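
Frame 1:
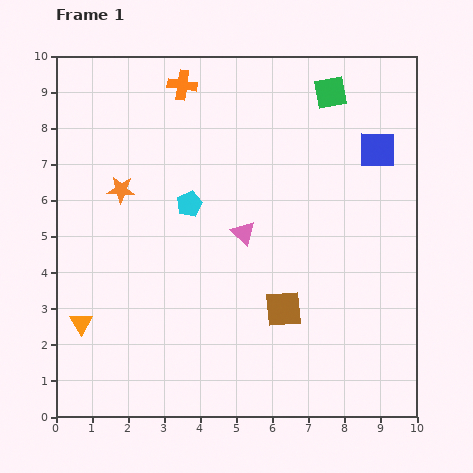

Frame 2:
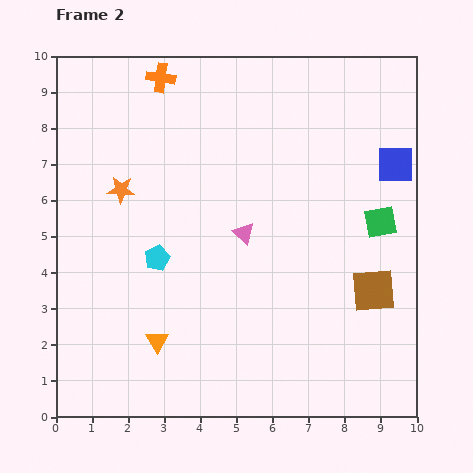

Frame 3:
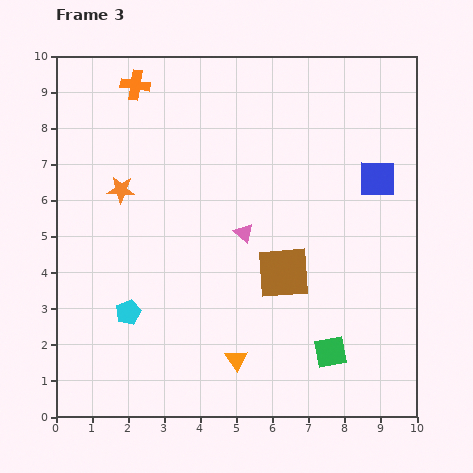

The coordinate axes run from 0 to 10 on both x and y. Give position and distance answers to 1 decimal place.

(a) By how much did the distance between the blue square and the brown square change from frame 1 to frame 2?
-1.5

Distance in frame 1: 5.1. Distance in frame 2: 3.6.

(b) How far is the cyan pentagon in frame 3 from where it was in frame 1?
3.4

The cyan pentagon moved from (3.7, 5.9) to (2.0, 2.9), a distance of √(1.7² + 3.0²) ≈ 3.4.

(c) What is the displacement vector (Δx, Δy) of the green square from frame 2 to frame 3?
(-1.4, -3.6)

The green square was at (9.0, 5.4) in frame 2 and (7.6, 1.8) in frame 3.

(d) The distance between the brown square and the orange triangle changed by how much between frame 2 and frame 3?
-3.5

Distance in frame 2: 6.2. Distance in frame 3: 2.7.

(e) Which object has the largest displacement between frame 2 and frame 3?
the green square

(moved 3.9; next 2.5)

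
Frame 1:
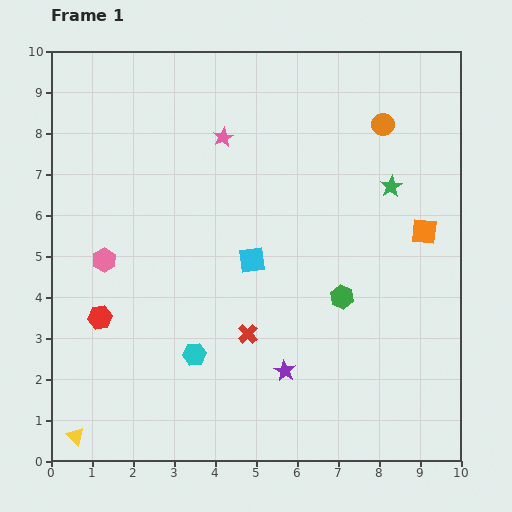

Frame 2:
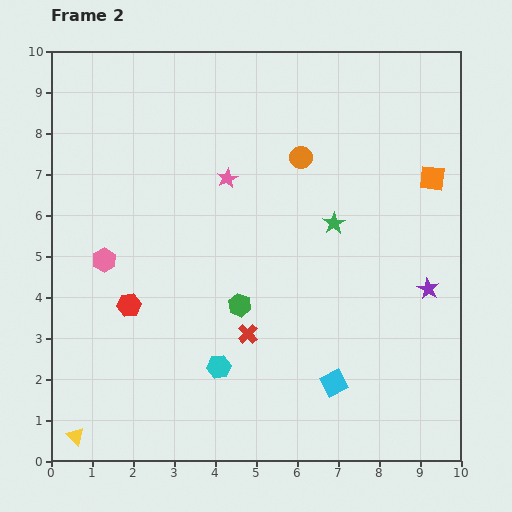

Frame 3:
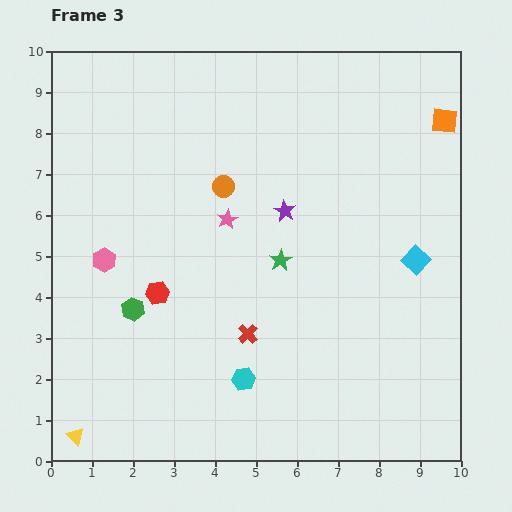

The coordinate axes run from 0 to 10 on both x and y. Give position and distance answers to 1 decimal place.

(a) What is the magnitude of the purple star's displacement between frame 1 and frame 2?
4.0

The purple star moved from (5.7, 2.2) to (9.2, 4.2), a distance of √(3.5² + 2.0²) ≈ 4.0.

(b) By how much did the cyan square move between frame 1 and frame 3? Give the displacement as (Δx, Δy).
(4.0, 0.0)

The cyan square was at (4.9, 4.9) in frame 1 and (8.9, 4.9) in frame 3.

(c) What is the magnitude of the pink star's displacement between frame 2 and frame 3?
1.0

The pink star moved from (4.3, 6.9) to (4.3, 5.9), a distance of √(0.0² + 1.0²) ≈ 1.0.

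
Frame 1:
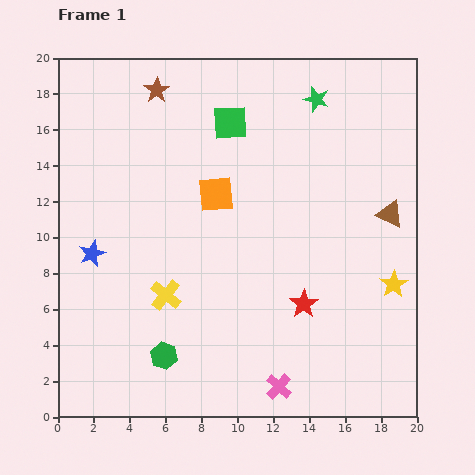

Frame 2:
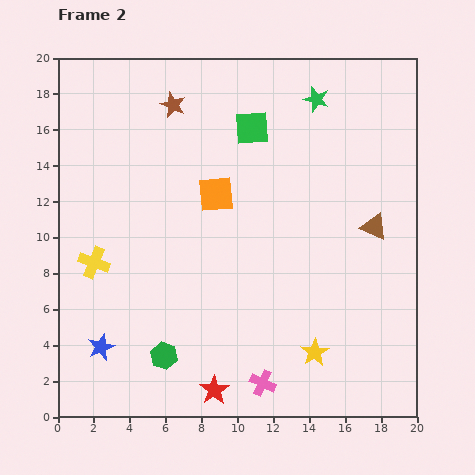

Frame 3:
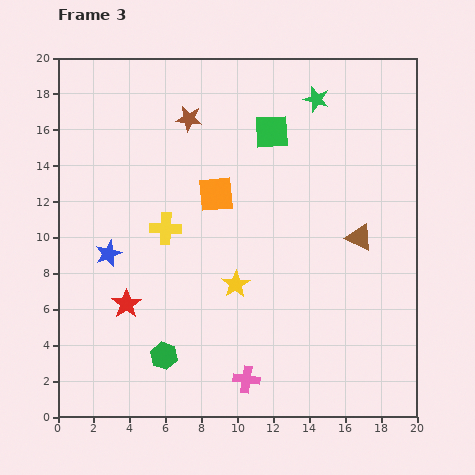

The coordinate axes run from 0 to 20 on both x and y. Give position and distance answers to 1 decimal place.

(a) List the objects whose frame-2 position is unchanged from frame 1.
the orange square, the green star, the green hexagon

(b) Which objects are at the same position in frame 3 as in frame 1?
the orange square, the green star, the green hexagon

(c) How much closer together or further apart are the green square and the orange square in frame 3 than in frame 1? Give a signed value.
+0.6

Distance in frame 1: 4.1. Distance in frame 3: 4.7.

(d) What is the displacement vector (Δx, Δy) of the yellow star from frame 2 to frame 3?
(-4.4, 3.8)

The yellow star was at (14.3, 3.6) in frame 2 and (9.9, 7.4) in frame 3.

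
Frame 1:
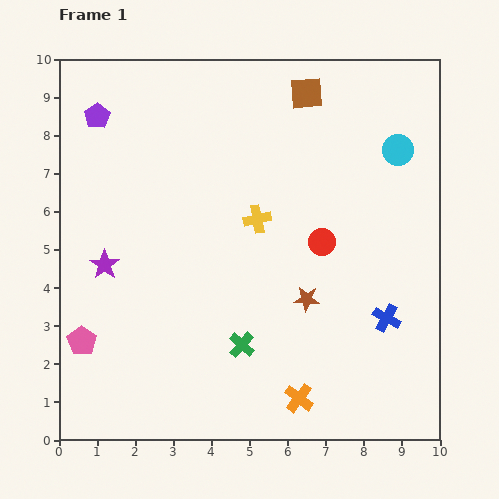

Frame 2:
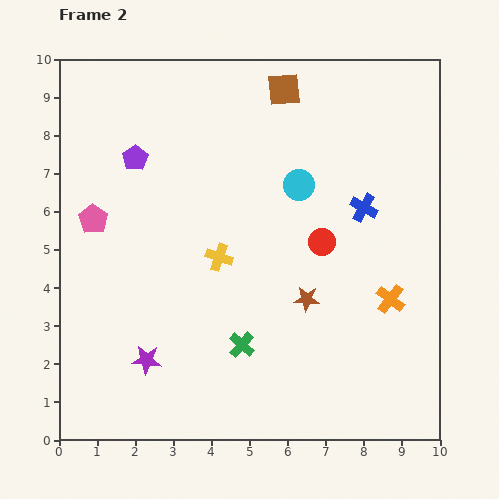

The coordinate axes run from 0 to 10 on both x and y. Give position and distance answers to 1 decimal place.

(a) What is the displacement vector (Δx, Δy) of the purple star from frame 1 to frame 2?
(1.1, -2.5)

The purple star was at (1.2, 4.6) in frame 1 and (2.3, 2.1) in frame 2.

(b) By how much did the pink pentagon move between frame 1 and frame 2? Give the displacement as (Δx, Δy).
(0.3, 3.2)

The pink pentagon was at (0.6, 2.6) in frame 1 and (0.9, 5.8) in frame 2.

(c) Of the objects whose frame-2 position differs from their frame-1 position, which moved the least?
the brown square

(moved 0.6)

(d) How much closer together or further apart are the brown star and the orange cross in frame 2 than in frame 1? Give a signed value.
-0.4

Distance in frame 1: 2.6. Distance in frame 2: 2.2.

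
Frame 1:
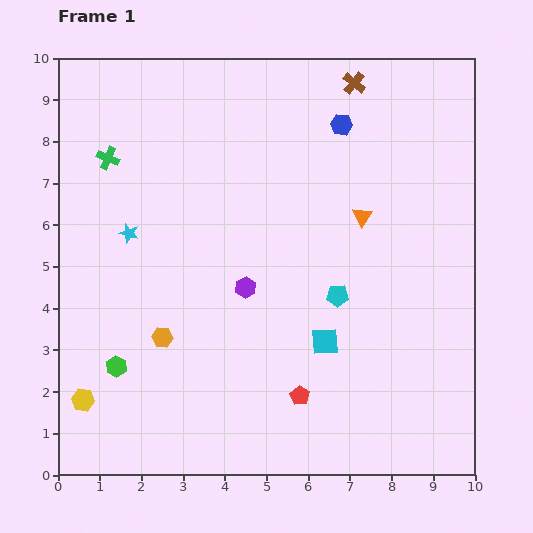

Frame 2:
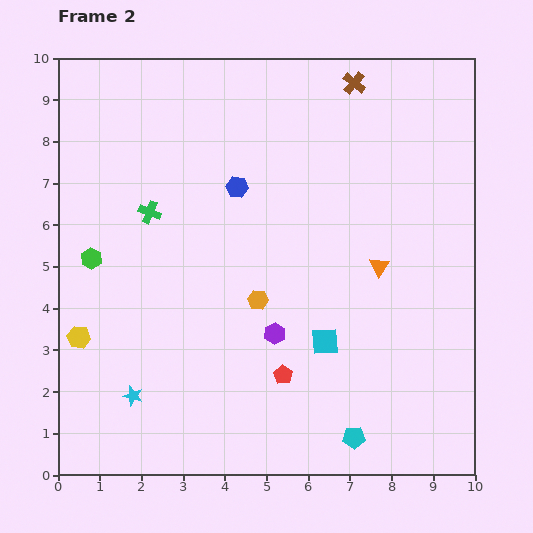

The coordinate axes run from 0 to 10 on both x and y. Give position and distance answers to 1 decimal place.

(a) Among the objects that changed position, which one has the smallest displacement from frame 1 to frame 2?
the red pentagon

(moved 0.6)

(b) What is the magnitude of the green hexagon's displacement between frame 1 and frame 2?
2.7

The green hexagon moved from (1.4, 2.6) to (0.8, 5.2), a distance of √(0.6² + 2.6²) ≈ 2.7.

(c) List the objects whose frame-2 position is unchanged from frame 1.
the cyan square, the brown cross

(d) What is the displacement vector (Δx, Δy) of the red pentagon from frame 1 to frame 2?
(-0.4, 0.5)

The red pentagon was at (5.8, 1.9) in frame 1 and (5.4, 2.4) in frame 2.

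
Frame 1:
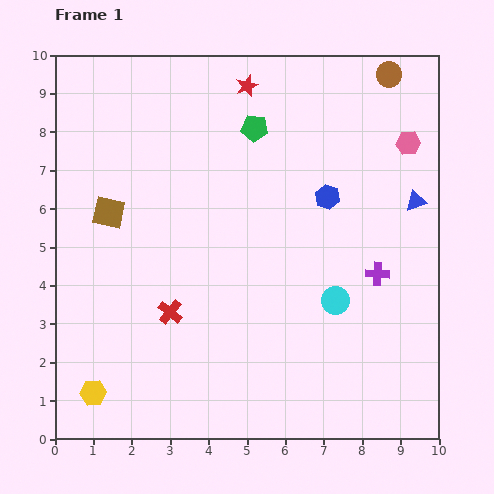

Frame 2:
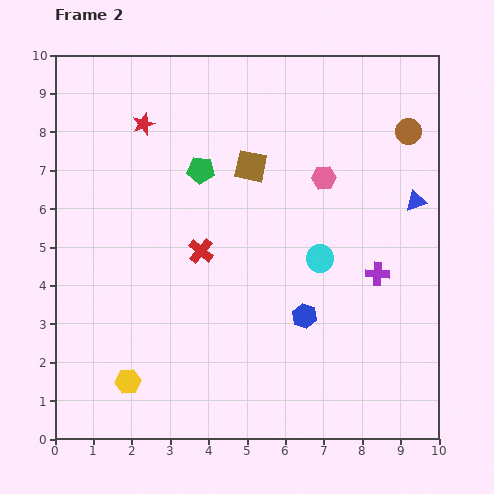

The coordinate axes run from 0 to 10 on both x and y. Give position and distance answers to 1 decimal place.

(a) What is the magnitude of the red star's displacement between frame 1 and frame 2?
2.9

The red star moved from (5.0, 9.2) to (2.3, 8.2), a distance of √(2.7² + 1.0²) ≈ 2.9.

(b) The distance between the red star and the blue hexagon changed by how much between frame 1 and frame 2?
+2.9

Distance in frame 1: 3.6. Distance in frame 2: 6.5.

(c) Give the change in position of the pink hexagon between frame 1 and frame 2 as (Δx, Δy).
(-2.2, -0.9)

The pink hexagon was at (9.2, 7.7) in frame 1 and (7.0, 6.8) in frame 2.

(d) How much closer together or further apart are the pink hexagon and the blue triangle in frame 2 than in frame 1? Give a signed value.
+1.0

Distance in frame 1: 1.5. Distance in frame 2: 2.5.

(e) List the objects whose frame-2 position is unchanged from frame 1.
the blue triangle, the purple cross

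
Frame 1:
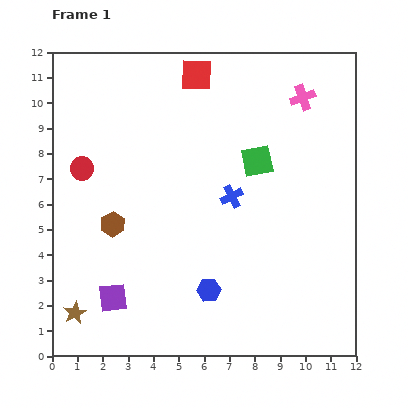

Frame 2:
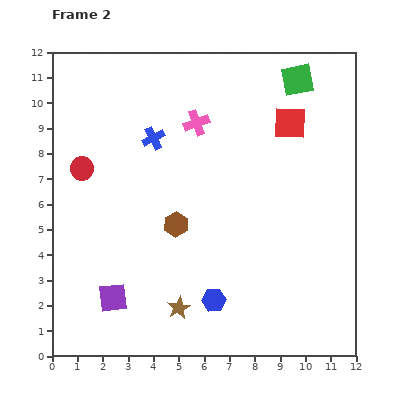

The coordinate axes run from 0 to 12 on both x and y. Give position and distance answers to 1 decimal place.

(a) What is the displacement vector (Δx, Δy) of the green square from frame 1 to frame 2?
(1.6, 3.2)

The green square was at (8.1, 7.7) in frame 1 and (9.7, 10.9) in frame 2.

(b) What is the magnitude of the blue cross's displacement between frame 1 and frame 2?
3.9

The blue cross moved from (7.1, 6.3) to (4.0, 8.6), a distance of √(3.1² + 2.3²) ≈ 3.9.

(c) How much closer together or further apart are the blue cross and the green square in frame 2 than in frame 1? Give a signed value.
+4.4

Distance in frame 1: 1.7. Distance in frame 2: 6.1.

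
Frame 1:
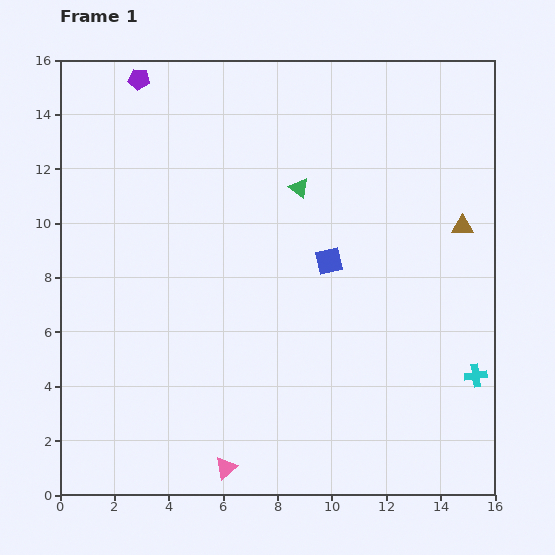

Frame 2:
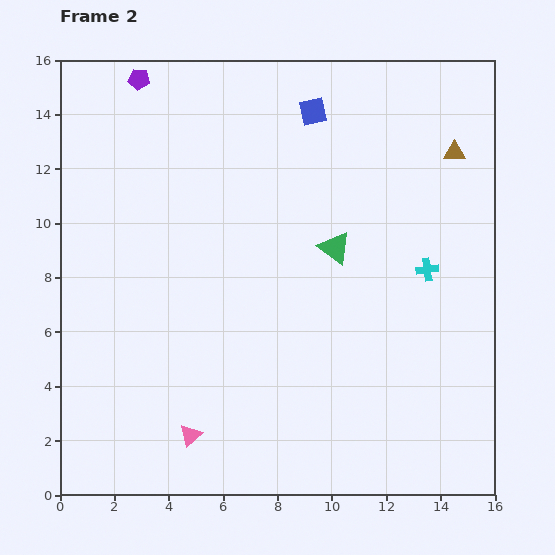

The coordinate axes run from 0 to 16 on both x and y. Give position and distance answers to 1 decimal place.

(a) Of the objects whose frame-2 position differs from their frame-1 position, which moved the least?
the pink triangle

(moved 1.8)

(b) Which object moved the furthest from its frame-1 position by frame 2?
the blue square

(moved 5.5; next 4.3)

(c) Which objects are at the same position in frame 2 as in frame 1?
the purple pentagon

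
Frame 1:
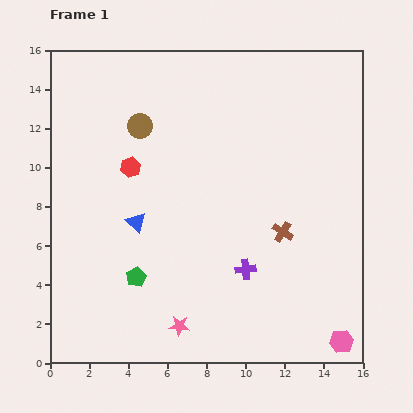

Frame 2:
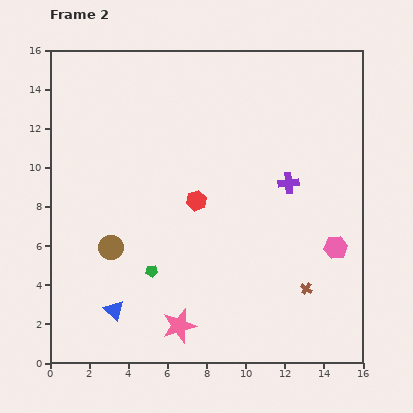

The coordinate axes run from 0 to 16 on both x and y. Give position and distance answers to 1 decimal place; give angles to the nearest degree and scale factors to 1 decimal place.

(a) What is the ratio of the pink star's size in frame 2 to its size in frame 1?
1.7×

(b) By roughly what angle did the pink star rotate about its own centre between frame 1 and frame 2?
22° counter-clockwise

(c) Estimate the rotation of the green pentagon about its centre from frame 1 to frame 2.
23° clockwise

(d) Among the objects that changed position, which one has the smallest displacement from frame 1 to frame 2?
the green pentagon

(moved 0.9)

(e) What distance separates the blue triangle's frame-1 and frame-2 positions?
4.6

The blue triangle moved from (4.4, 7.2) to (3.3, 2.7), a distance of √(1.1² + 4.5²) ≈ 4.6.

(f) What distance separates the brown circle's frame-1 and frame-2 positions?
6.4

The brown circle moved from (4.6, 12.1) to (3.1, 5.9), a distance of √(1.5² + 6.2²) ≈ 6.4.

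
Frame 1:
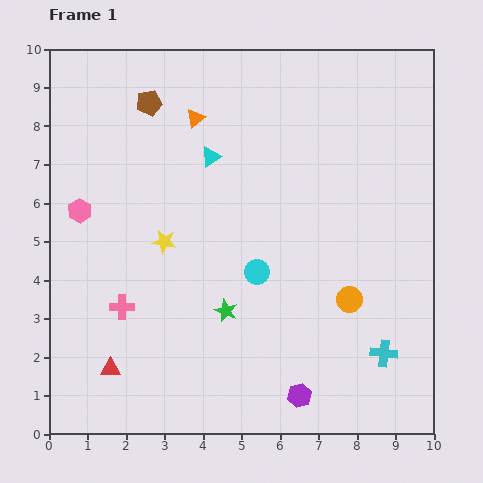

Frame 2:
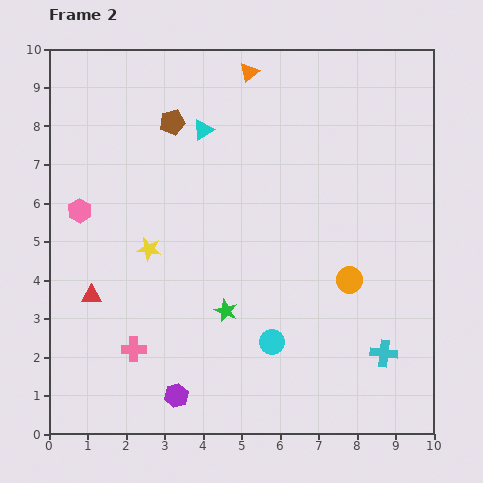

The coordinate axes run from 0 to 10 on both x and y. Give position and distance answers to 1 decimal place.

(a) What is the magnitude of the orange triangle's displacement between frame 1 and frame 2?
1.8

The orange triangle moved from (3.8, 8.2) to (5.2, 9.4), a distance of √(1.4² + 1.2²) ≈ 1.8.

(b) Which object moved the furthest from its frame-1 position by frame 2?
the purple hexagon

(moved 3.2; next 2.0)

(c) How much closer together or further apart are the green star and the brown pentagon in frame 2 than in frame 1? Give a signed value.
-0.7

Distance in frame 1: 5.8. Distance in frame 2: 5.1.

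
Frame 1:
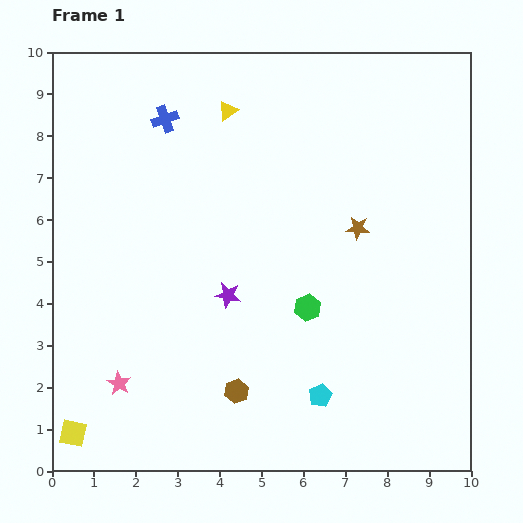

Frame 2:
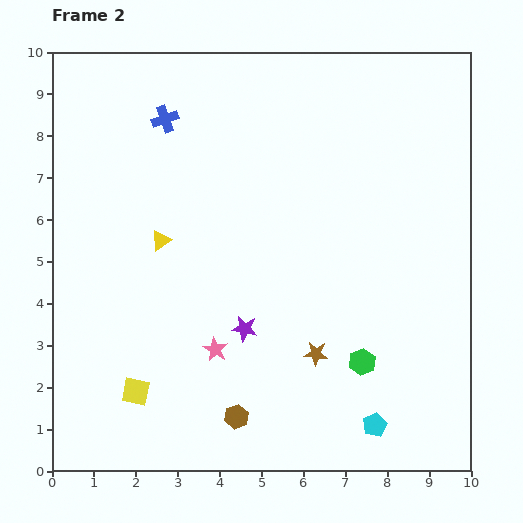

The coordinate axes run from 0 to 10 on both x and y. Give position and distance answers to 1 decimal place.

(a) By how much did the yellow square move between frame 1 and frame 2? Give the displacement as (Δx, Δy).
(1.5, 1.0)

The yellow square was at (0.5, 0.9) in frame 1 and (2.0, 1.9) in frame 2.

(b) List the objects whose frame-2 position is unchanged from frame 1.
the blue cross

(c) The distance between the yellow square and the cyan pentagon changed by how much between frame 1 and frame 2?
-0.2

Distance in frame 1: 6.0. Distance in frame 2: 5.8.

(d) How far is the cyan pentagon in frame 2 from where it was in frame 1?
1.5

The cyan pentagon moved from (6.4, 1.8) to (7.7, 1.1), a distance of √(1.3² + 0.7²) ≈ 1.5.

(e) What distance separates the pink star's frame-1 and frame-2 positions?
2.4

The pink star moved from (1.6, 2.1) to (3.9, 2.9), a distance of √(2.3² + 0.8²) ≈ 2.4.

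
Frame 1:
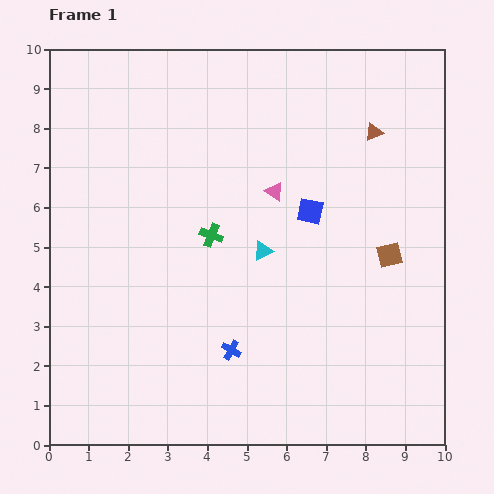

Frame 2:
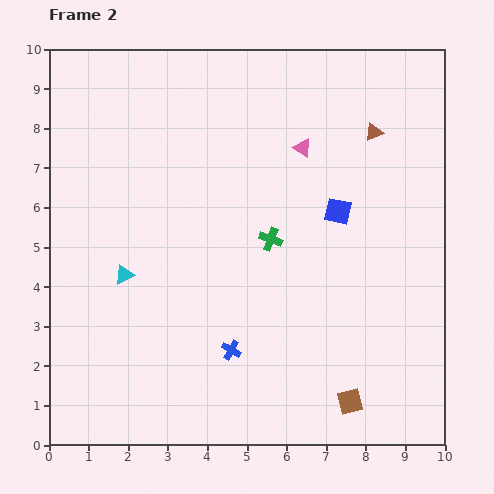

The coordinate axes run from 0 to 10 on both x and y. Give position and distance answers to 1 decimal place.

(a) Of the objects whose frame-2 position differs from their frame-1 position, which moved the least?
the blue square

(moved 0.7)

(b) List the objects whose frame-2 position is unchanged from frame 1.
the blue cross, the brown triangle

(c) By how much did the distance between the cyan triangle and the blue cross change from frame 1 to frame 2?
+0.7

Distance in frame 1: 2.6. Distance in frame 2: 3.3.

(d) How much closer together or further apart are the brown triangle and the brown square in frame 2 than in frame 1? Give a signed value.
+3.7

Distance in frame 1: 3.1. Distance in frame 2: 6.8.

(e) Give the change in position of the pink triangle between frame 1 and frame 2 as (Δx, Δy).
(0.7, 1.1)

The pink triangle was at (5.7, 6.4) in frame 1 and (6.4, 7.5) in frame 2.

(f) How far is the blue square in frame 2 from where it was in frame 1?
0.7

The blue square moved from (6.6, 5.9) to (7.3, 5.9), a distance of √(0.7² + 0.0²) ≈ 0.7.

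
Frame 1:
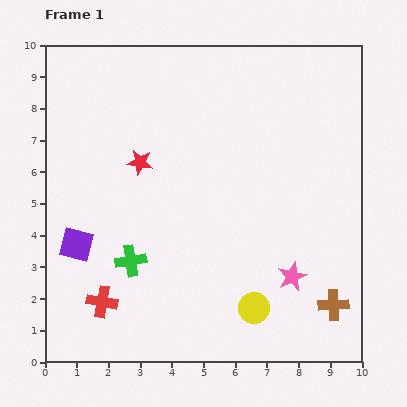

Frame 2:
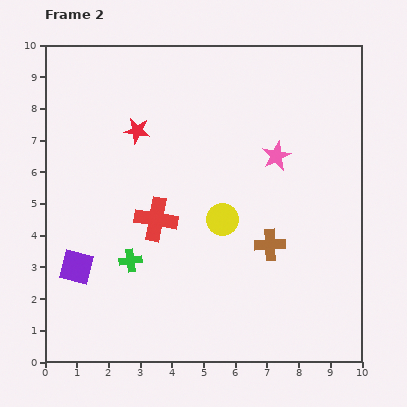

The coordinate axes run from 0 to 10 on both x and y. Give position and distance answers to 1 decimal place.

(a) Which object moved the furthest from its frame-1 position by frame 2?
the pink star

(moved 3.8; next 3.1)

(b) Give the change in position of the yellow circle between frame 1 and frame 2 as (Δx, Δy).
(-1.0, 2.8)

The yellow circle was at (6.6, 1.7) in frame 1 and (5.6, 4.5) in frame 2.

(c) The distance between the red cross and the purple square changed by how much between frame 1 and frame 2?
+0.9

Distance in frame 1: 2.0. Distance in frame 2: 2.9.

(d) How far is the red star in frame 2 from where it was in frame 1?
1.0

The red star moved from (3.0, 6.3) to (2.9, 7.3), a distance of √(0.1² + 1.0²) ≈ 1.0.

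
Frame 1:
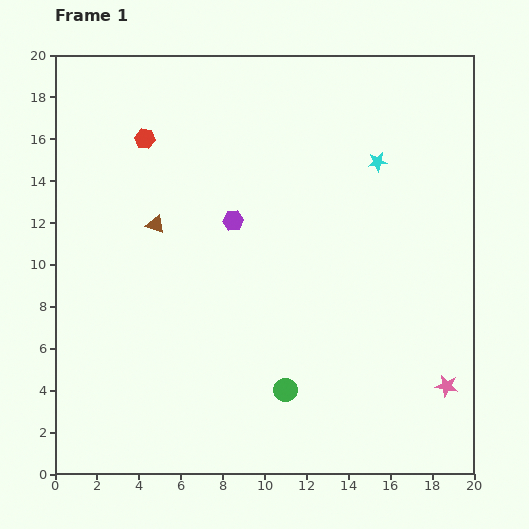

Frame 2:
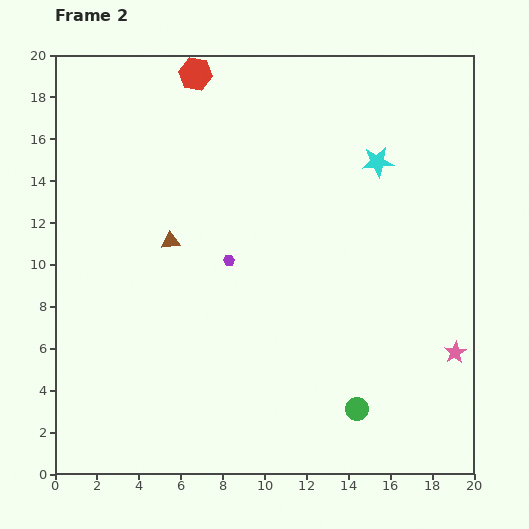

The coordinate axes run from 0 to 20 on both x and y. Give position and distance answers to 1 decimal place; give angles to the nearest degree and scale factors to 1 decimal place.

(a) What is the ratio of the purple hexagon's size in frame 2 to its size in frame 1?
0.6×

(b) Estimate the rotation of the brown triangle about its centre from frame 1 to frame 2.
26° counter-clockwise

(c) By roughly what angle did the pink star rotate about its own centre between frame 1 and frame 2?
29° clockwise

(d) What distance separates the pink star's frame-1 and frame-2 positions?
1.6

The pink star moved from (18.7, 4.2) to (19.1, 5.8), a distance of √(0.4² + 1.6²) ≈ 1.6.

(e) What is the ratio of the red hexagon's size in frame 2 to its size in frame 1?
1.6×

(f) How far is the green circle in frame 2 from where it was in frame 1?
3.5

The green circle moved from (11.0, 4.0) to (14.4, 3.1), a distance of √(3.4² + 0.9²) ≈ 3.5.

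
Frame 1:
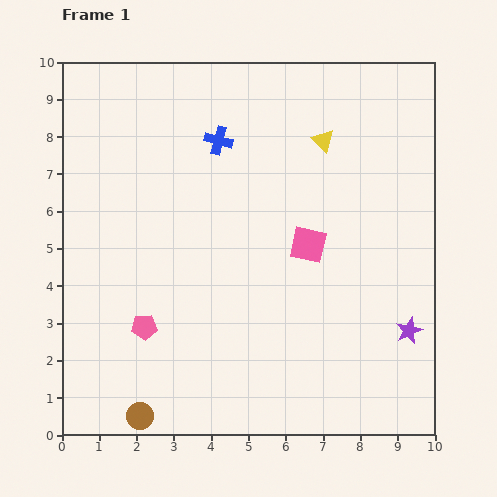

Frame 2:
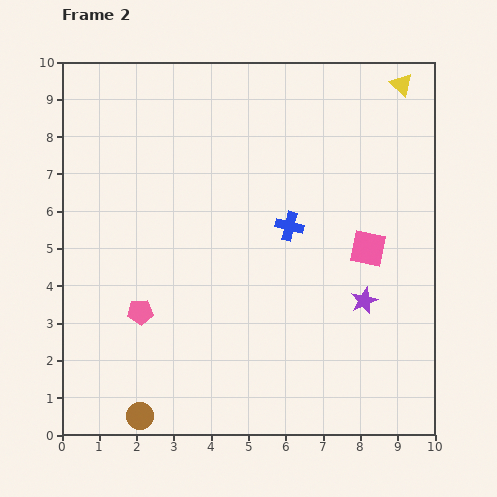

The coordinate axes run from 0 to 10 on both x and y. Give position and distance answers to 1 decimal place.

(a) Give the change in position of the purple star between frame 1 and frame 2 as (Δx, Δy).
(-1.2, 0.8)

The purple star was at (9.3, 2.8) in frame 1 and (8.1, 3.6) in frame 2.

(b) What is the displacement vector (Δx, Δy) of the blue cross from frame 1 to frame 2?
(1.9, -2.3)

The blue cross was at (4.2, 7.9) in frame 1 and (6.1, 5.6) in frame 2.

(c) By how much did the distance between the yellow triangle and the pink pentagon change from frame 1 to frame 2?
+2.4

Distance in frame 1: 6.9. Distance in frame 2: 9.3.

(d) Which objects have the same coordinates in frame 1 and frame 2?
the brown circle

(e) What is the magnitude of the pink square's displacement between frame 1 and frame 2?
1.6

The pink square moved from (6.6, 5.1) to (8.2, 5.0), a distance of √(1.6² + 0.1²) ≈ 1.6.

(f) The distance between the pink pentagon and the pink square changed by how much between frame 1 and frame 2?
+1.4

Distance in frame 1: 4.9. Distance in frame 2: 6.3.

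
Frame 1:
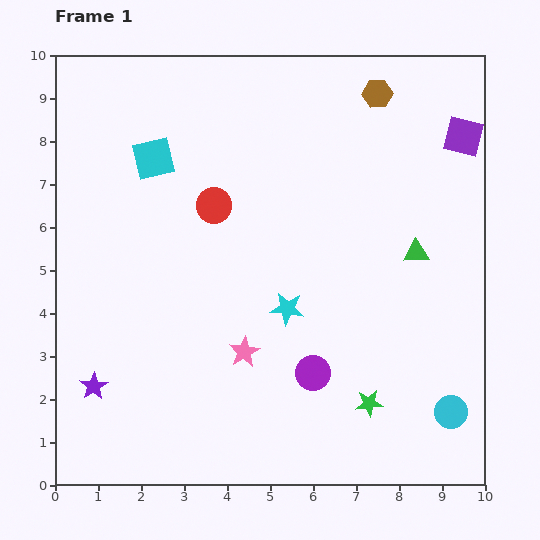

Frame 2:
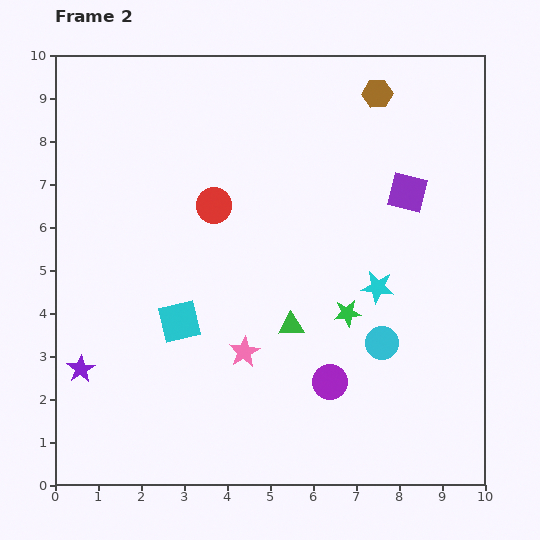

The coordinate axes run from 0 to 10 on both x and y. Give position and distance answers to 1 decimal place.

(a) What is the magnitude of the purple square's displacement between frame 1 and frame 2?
1.8

The purple square moved from (9.5, 8.1) to (8.2, 6.8), a distance of √(1.3² + 1.3²) ≈ 1.8.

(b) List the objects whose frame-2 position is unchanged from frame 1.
the brown hexagon, the pink star, the red circle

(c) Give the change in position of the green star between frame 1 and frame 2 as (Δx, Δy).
(-0.5, 2.1)

The green star was at (7.3, 1.9) in frame 1 and (6.8, 4.0) in frame 2.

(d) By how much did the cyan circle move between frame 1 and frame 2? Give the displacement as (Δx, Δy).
(-1.6, 1.6)

The cyan circle was at (9.2, 1.7) in frame 1 and (7.6, 3.3) in frame 2.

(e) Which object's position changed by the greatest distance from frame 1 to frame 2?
the cyan square

(moved 3.8; next 3.4)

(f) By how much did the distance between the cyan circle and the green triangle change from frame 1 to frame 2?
-1.7

Distance in frame 1: 3.8. Distance in frame 2: 2.1.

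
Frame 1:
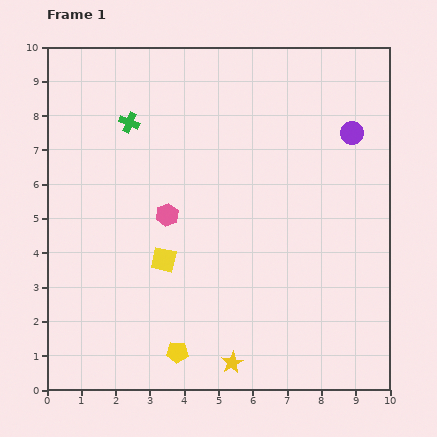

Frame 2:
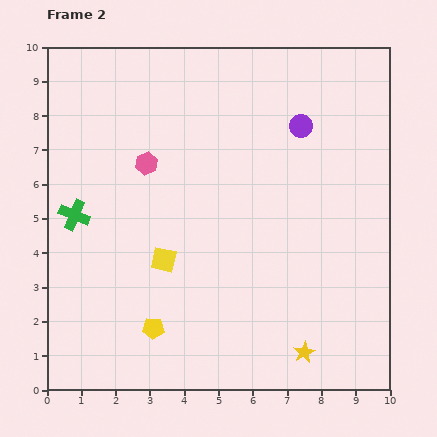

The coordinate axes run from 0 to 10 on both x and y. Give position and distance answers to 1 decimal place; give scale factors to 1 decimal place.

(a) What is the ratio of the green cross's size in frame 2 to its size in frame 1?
1.5×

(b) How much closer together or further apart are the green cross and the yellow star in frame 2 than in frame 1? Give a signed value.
+0.2

Distance in frame 1: 7.6. Distance in frame 2: 7.8.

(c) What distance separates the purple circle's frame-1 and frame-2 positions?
1.5

The purple circle moved from (8.9, 7.5) to (7.4, 7.7), a distance of √(1.5² + 0.2²) ≈ 1.5.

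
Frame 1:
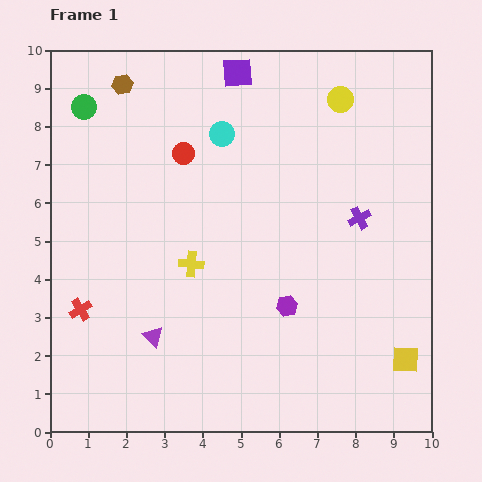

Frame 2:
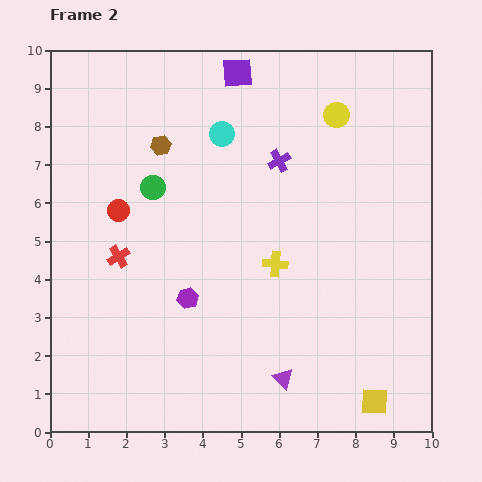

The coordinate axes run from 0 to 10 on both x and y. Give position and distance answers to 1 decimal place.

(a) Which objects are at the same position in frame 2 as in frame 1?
the purple square, the cyan circle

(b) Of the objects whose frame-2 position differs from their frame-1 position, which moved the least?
the yellow circle

(moved 0.4)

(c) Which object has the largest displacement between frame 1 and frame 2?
the purple triangle

(moved 3.6; next 2.8)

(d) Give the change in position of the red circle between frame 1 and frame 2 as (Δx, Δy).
(-1.7, -1.5)

The red circle was at (3.5, 7.3) in frame 1 and (1.8, 5.8) in frame 2.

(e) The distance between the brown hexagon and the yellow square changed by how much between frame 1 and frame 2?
-1.6

Distance in frame 1: 10.3. Distance in frame 2: 8.7.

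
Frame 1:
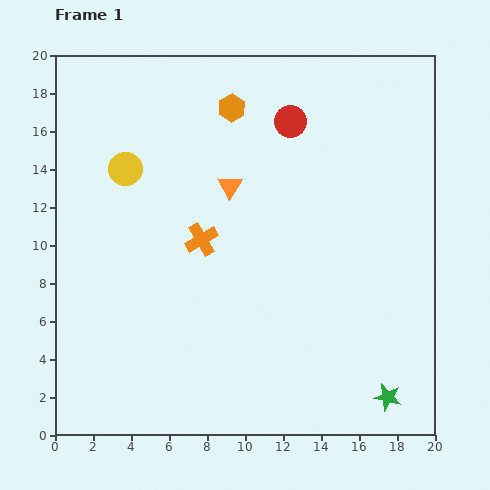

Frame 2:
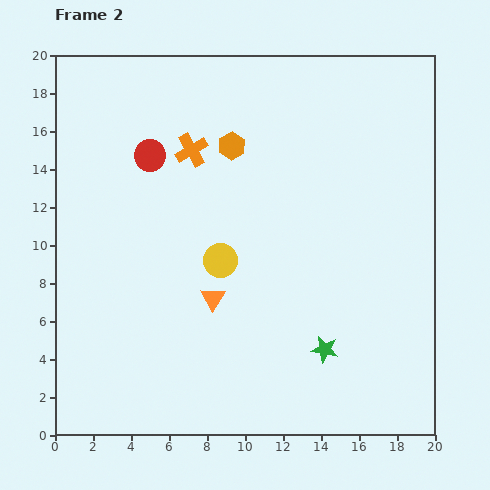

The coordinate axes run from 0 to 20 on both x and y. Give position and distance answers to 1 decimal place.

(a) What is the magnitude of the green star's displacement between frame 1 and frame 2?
4.1

The green star moved from (17.5, 2.0) to (14.2, 4.5), a distance of √(3.3² + 2.5²) ≈ 4.1.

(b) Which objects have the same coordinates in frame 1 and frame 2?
none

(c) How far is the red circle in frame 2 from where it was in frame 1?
7.6

The red circle moved from (12.4, 16.5) to (5.0, 14.7), a distance of √(7.4² + 1.8²) ≈ 7.6.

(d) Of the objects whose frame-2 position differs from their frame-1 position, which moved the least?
the orange hexagon

(moved 2.0)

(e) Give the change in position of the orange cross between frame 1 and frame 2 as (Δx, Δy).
(-0.5, 4.7)

The orange cross was at (7.7, 10.3) in frame 1 and (7.2, 15.0) in frame 2.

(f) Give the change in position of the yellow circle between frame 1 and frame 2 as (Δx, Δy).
(5.0, -4.8)

The yellow circle was at (3.7, 14.0) in frame 1 and (8.7, 9.2) in frame 2.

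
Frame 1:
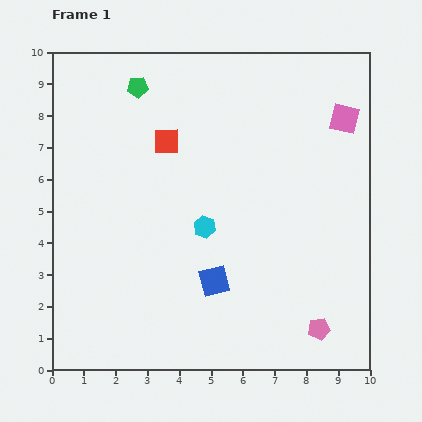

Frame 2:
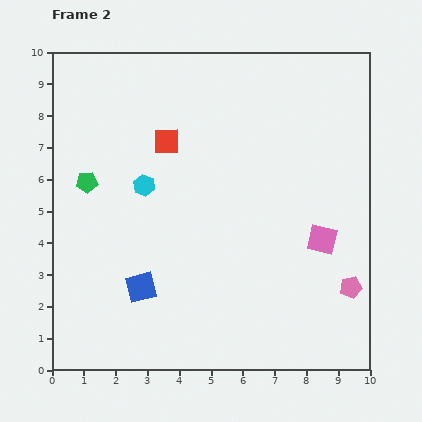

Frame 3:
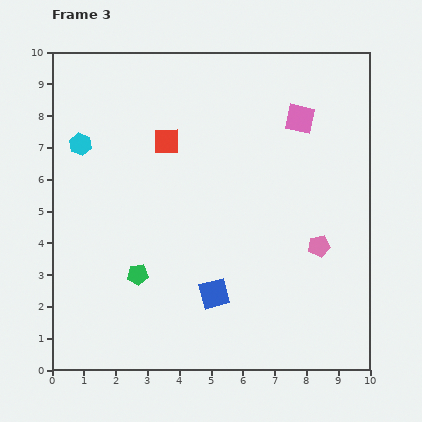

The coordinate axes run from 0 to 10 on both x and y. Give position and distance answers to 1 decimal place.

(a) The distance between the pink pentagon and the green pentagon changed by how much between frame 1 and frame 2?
-0.6

Distance in frame 1: 9.5. Distance in frame 2: 8.9.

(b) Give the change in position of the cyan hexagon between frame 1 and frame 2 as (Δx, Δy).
(-1.9, 1.3)

The cyan hexagon was at (4.8, 4.5) in frame 1 and (2.9, 5.8) in frame 2.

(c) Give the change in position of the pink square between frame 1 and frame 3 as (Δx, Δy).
(-1.4, 0.0)

The pink square was at (9.2, 7.9) in frame 1 and (7.8, 7.9) in frame 3.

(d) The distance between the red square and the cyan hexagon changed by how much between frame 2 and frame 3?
+1.1

Distance in frame 2: 1.6. Distance in frame 3: 2.7.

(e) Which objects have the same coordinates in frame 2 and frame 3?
the red square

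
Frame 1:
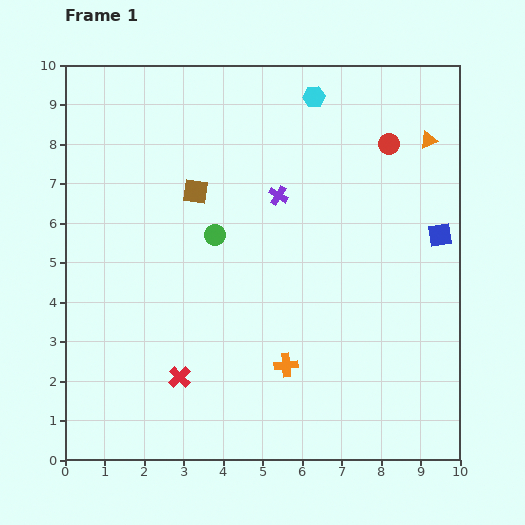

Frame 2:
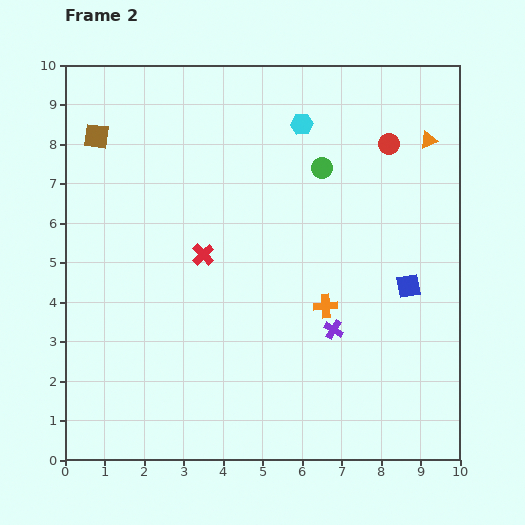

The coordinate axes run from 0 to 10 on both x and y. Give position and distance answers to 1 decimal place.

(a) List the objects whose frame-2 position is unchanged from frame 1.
the orange triangle, the red circle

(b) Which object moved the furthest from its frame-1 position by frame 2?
the purple cross

(moved 3.7; next 3.2)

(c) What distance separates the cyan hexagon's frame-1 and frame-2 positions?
0.8

The cyan hexagon moved from (6.3, 9.2) to (6.0, 8.5), a distance of √(0.3² + 0.7²) ≈ 0.8.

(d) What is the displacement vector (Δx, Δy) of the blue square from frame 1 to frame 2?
(-0.8, -1.3)

The blue square was at (9.5, 5.7) in frame 1 and (8.7, 4.4) in frame 2.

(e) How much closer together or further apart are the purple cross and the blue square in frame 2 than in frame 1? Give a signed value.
-2.0

Distance in frame 1: 4.2. Distance in frame 2: 2.2.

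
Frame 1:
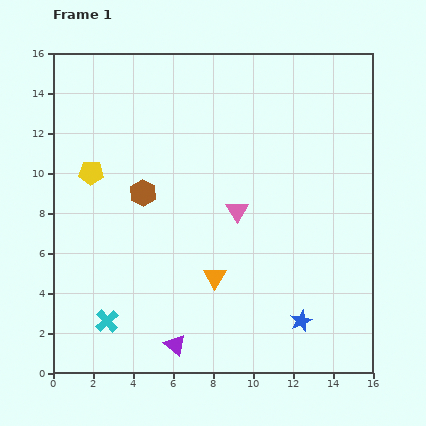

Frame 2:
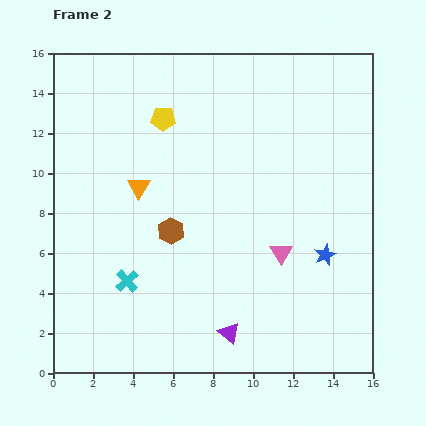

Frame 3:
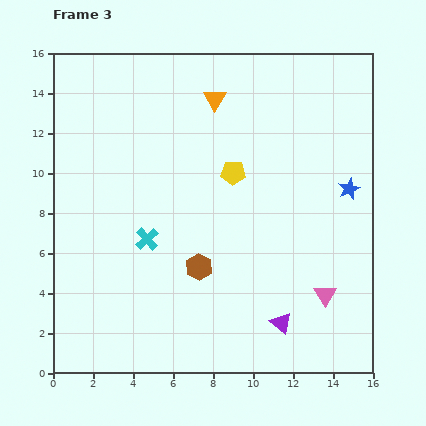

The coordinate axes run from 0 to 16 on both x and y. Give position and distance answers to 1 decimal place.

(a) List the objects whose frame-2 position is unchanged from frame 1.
none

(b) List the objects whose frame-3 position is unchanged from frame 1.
none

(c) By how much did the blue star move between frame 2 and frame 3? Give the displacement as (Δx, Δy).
(1.2, 3.3)

The blue star was at (13.6, 5.9) in frame 2 and (14.8, 9.2) in frame 3.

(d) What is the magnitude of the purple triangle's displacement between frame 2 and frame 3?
2.6

The purple triangle moved from (8.8, 2.0) to (11.4, 2.5), a distance of √(2.6² + 0.5²) ≈ 2.6.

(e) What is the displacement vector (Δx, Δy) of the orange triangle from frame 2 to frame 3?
(3.8, 4.4)

The orange triangle was at (4.3, 9.3) in frame 2 and (8.1, 13.7) in frame 3.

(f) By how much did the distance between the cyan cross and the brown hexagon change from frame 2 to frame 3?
-0.3

Distance in frame 2: 3.3. Distance in frame 3: 3.0.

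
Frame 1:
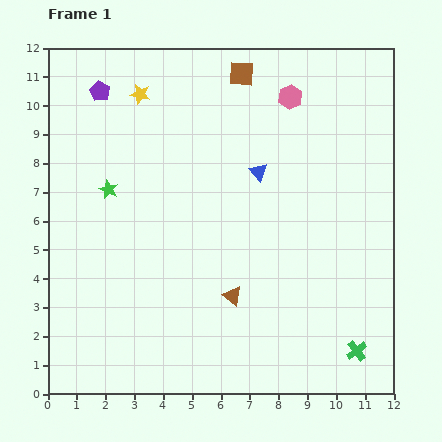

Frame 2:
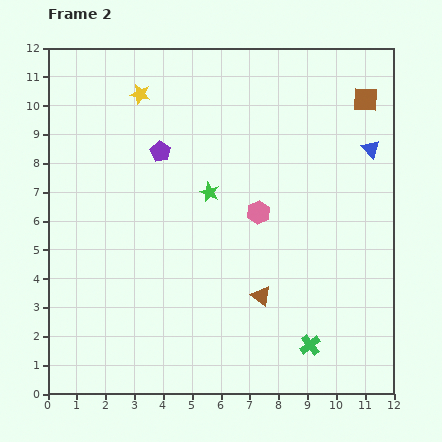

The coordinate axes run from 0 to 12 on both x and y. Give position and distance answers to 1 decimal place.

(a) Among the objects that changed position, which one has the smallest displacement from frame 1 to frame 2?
the brown triangle

(moved 1.0)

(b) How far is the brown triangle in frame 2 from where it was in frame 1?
1.0

The brown triangle moved from (6.4, 3.4) to (7.4, 3.4), a distance of √(1.0² + 0.0²) ≈ 1.0.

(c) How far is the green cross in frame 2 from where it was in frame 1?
1.6

The green cross moved from (10.7, 1.5) to (9.1, 1.7), a distance of √(1.6² + 0.2²) ≈ 1.6.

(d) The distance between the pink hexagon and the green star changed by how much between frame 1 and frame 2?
-5.3

Distance in frame 1: 7.1. Distance in frame 2: 1.8.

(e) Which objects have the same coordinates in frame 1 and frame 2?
the yellow star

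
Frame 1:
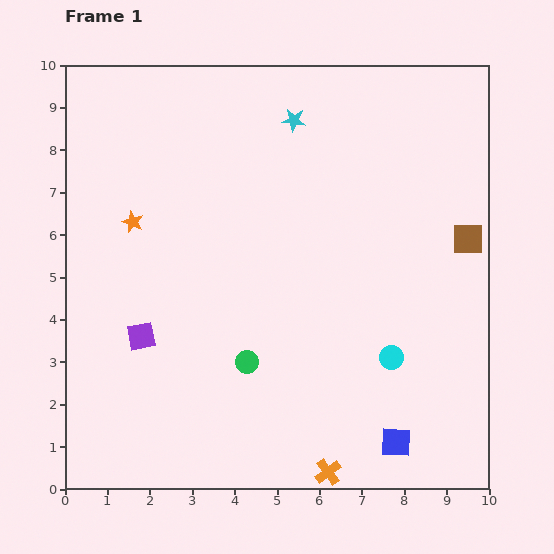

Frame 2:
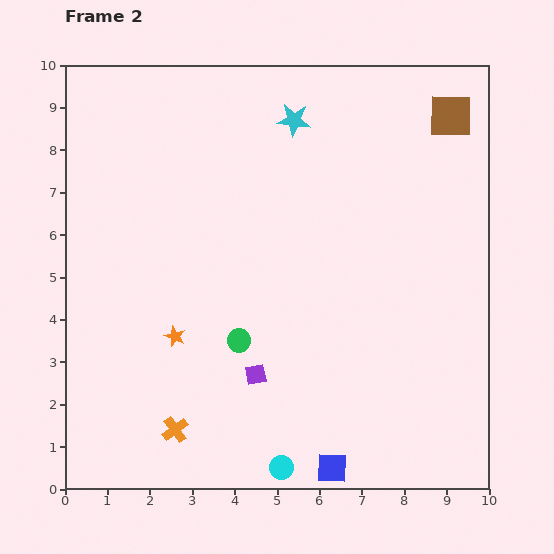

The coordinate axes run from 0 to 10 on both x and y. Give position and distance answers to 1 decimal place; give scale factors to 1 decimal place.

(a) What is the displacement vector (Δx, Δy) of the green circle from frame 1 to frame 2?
(-0.2, 0.5)

The green circle was at (4.3, 3.0) in frame 1 and (4.1, 3.5) in frame 2.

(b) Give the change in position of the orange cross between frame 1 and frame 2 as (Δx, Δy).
(-3.6, 1.0)

The orange cross was at (6.2, 0.4) in frame 1 and (2.6, 1.4) in frame 2.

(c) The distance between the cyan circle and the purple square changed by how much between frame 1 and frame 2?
-3.6

Distance in frame 1: 5.9. Distance in frame 2: 2.3.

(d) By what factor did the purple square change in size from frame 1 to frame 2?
0.8×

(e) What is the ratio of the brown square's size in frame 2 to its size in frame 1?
1.4×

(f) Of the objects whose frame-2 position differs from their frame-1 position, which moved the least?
the green circle

(moved 0.5)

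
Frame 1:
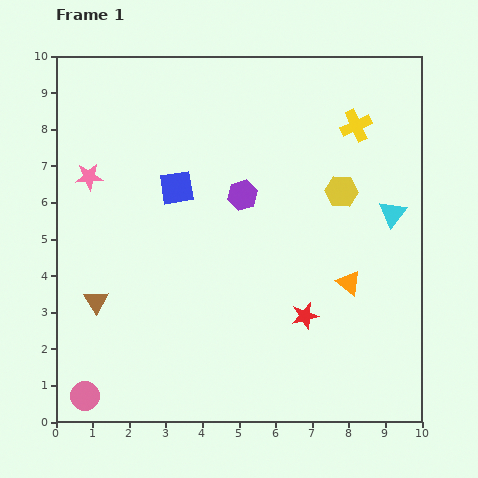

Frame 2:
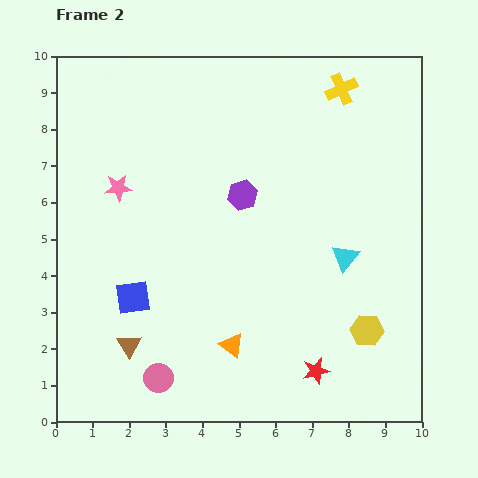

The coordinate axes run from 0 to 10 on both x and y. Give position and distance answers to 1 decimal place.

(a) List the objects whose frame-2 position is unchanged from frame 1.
the purple hexagon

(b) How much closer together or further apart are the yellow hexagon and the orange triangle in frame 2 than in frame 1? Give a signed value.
+1.2

Distance in frame 1: 2.5. Distance in frame 2: 3.7.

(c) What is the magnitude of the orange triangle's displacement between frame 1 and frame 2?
3.6

The orange triangle moved from (8.0, 3.8) to (4.8, 2.1), a distance of √(3.2² + 1.7²) ≈ 3.6.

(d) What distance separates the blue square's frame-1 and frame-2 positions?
3.2

The blue square moved from (3.3, 6.4) to (2.1, 3.4), a distance of √(1.2² + 3.0²) ≈ 3.2.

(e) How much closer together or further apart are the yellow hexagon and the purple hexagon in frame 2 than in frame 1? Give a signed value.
+2.3

Distance in frame 1: 2.7. Distance in frame 2: 5.0.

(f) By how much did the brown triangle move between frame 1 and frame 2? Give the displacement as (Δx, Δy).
(0.9, -1.2)

The brown triangle was at (1.1, 3.3) in frame 1 and (2.0, 2.1) in frame 2.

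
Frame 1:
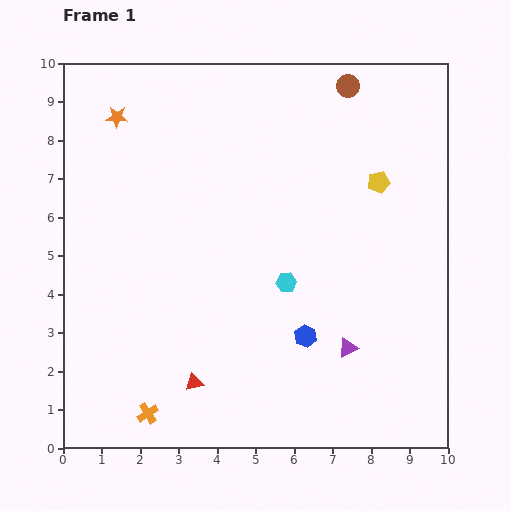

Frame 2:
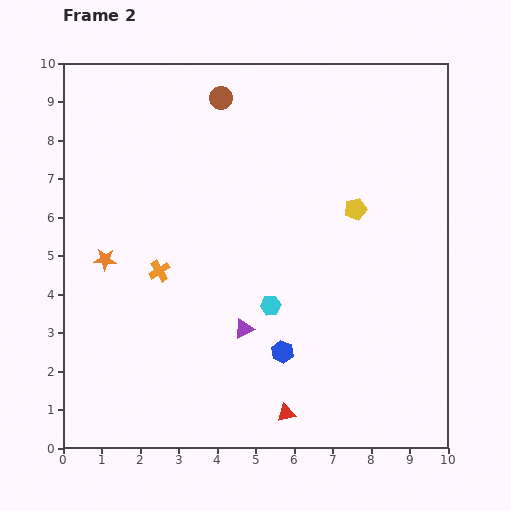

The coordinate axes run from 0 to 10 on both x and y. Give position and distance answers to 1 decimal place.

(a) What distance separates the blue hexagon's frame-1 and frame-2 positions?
0.7

The blue hexagon moved from (6.3, 2.9) to (5.7, 2.5), a distance of √(0.6² + 0.4²) ≈ 0.7.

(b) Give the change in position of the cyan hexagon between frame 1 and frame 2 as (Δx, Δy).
(-0.4, -0.6)

The cyan hexagon was at (5.8, 4.3) in frame 1 and (5.4, 3.7) in frame 2.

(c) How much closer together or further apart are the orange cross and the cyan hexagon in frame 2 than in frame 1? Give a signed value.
-2.0

Distance in frame 1: 5.0. Distance in frame 2: 3.0.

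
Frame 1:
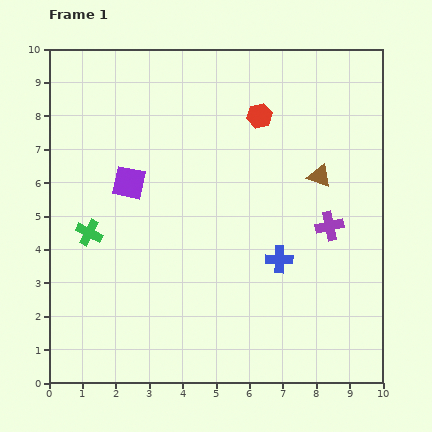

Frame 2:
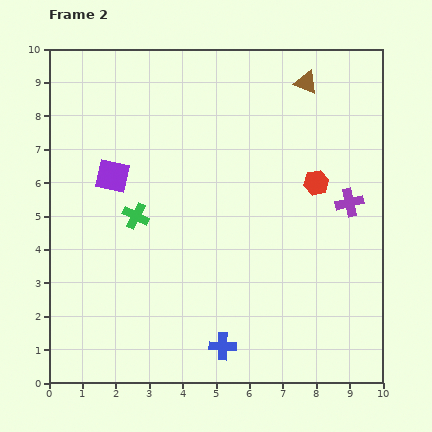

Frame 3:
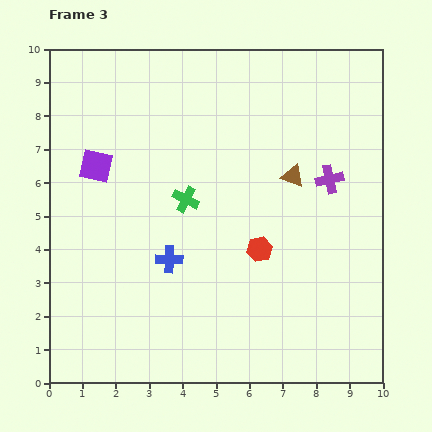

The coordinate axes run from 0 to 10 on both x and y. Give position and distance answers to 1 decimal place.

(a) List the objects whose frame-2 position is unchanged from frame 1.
none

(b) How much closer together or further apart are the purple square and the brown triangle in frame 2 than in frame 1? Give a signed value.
+0.7

Distance in frame 1: 5.7. Distance in frame 2: 6.4.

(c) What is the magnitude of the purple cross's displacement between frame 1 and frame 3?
1.4

The purple cross moved from (8.4, 4.7) to (8.4, 6.1), a distance of √(0.0² + 1.4²) ≈ 1.4.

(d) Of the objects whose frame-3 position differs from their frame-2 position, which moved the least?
the purple square

(moved 0.6)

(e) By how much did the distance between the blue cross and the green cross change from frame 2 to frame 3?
-2.8

Distance in frame 2: 4.7. Distance in frame 3: 1.9.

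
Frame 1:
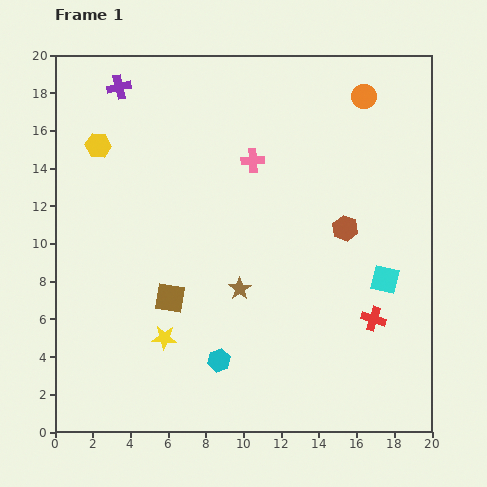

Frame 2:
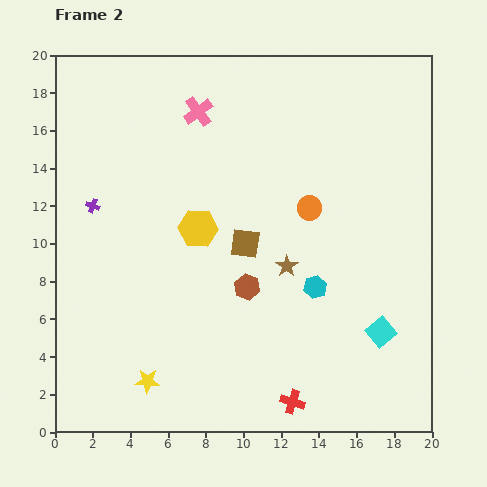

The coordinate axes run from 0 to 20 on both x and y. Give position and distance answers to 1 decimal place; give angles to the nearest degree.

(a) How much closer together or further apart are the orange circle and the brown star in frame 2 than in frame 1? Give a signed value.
-8.8

Distance in frame 1: 12.1. Distance in frame 2: 3.3.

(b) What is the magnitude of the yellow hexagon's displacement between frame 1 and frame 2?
6.9

The yellow hexagon moved from (2.3, 15.2) to (7.6, 10.8), a distance of √(5.3² + 4.4²) ≈ 6.9.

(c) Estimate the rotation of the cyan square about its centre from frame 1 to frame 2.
37° clockwise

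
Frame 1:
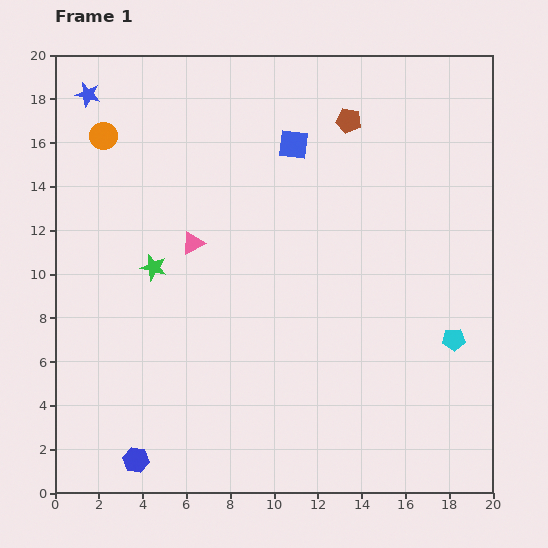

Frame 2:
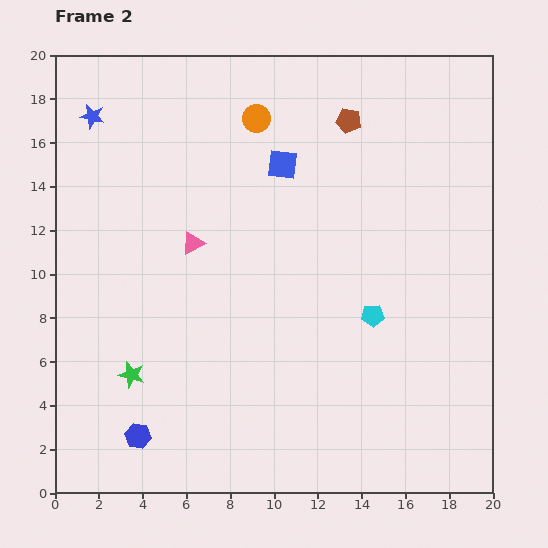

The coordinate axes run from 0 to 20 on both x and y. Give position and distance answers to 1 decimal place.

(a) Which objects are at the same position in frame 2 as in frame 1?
the pink triangle, the brown pentagon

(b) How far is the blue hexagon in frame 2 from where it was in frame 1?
1.1

The blue hexagon moved from (3.7, 1.5) to (3.8, 2.6), a distance of √(0.1² + 1.1²) ≈ 1.1.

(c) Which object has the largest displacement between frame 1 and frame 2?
the orange circle

(moved 7.0; next 5.0)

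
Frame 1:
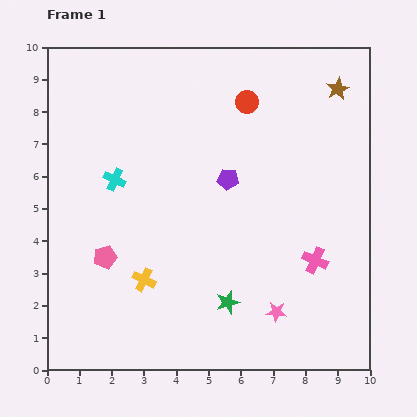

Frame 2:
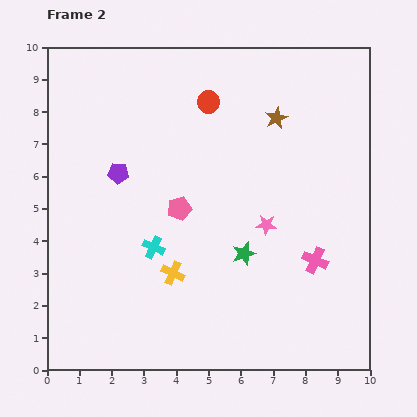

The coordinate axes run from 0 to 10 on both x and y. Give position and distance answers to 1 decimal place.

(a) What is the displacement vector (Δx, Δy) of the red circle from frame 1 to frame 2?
(-1.2, 0.0)

The red circle was at (6.2, 8.3) in frame 1 and (5.0, 8.3) in frame 2.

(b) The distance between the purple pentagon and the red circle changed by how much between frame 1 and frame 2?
+1.1

Distance in frame 1: 2.5. Distance in frame 2: 3.6.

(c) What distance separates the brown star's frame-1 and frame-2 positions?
2.1

The brown star moved from (9.0, 8.7) to (7.1, 7.8), a distance of √(1.9² + 0.9²) ≈ 2.1.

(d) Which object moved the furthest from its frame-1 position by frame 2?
the purple pentagon

(moved 3.4; next 2.7)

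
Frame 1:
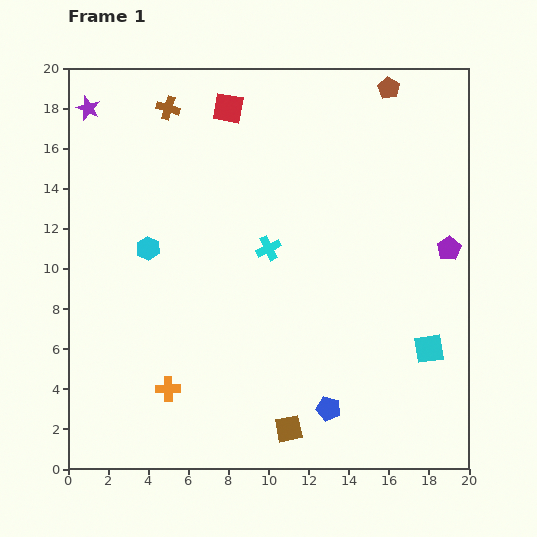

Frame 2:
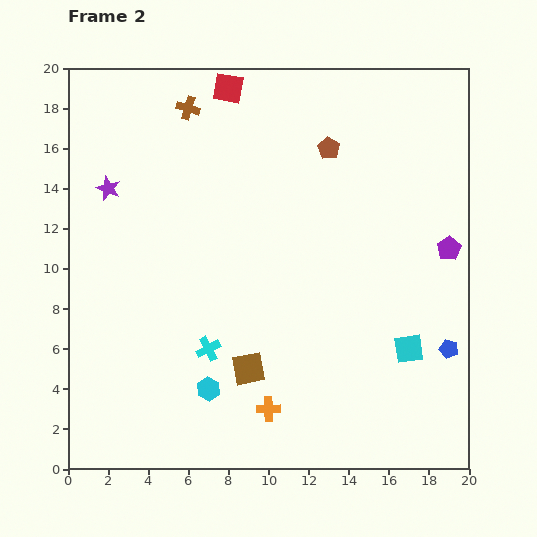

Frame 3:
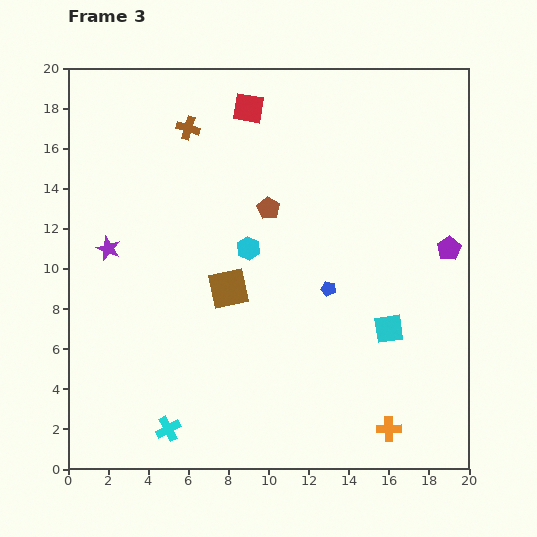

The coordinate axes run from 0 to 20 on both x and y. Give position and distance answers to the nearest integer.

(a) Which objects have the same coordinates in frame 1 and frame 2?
the purple pentagon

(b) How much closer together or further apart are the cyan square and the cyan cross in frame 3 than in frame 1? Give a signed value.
+3

Distance in frame 1: 9. Distance in frame 3: 12.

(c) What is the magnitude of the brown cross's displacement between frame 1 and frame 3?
1

The brown cross moved from (5, 18) to (6, 17), a distance of √(1² + 1²) ≈ 1.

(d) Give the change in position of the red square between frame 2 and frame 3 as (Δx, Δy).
(1, -1)

The red square was at (8, 19) in frame 2 and (9, 18) in frame 3.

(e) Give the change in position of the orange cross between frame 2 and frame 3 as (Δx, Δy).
(6, -1)

The orange cross was at (10, 3) in frame 2 and (16, 2) in frame 3.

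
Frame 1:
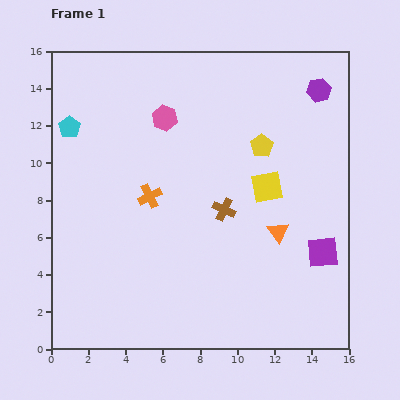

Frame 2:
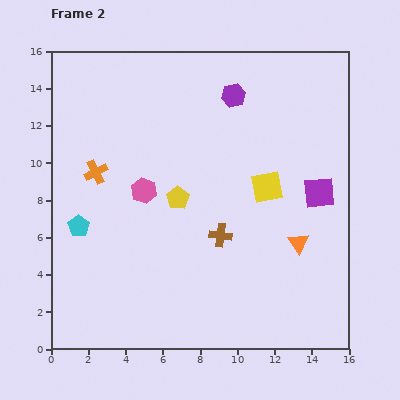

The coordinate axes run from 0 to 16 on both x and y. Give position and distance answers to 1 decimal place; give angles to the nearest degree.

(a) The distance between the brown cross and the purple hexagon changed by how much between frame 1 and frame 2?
-0.7

Distance in frame 1: 8.2. Distance in frame 2: 7.5.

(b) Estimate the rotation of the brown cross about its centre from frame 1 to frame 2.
19° counter-clockwise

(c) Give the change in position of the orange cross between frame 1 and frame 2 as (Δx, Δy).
(-2.9, 1.3)

The orange cross was at (5.3, 8.2) in frame 1 and (2.4, 9.5) in frame 2.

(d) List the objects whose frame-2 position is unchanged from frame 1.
the yellow square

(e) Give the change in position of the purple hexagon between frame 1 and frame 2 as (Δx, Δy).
(-4.6, -0.3)

The purple hexagon was at (14.4, 13.9) in frame 1 and (9.8, 13.6) in frame 2.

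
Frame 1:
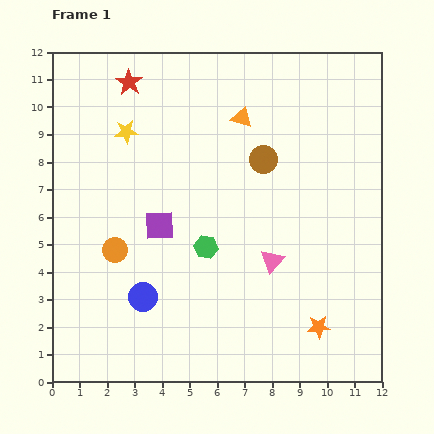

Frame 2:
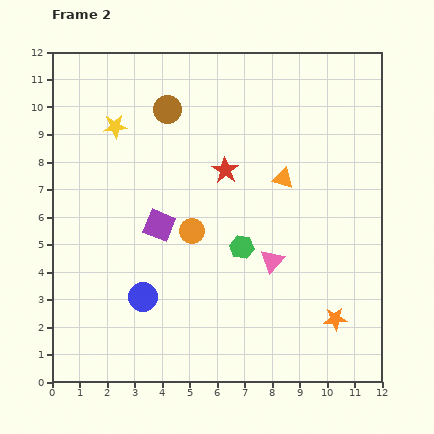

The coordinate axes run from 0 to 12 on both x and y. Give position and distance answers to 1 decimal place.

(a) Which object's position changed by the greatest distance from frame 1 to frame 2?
the red star

(moved 4.7; next 3.9)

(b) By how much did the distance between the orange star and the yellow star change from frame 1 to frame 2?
+0.6

Distance in frame 1: 10.0. Distance in frame 2: 10.6.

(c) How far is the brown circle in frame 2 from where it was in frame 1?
3.9

The brown circle moved from (7.7, 8.1) to (4.2, 9.9), a distance of √(3.5² + 1.8²) ≈ 3.9.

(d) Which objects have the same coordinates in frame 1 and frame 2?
the purple square, the pink triangle, the blue circle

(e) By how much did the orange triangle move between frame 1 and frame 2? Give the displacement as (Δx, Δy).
(1.5, -2.2)

The orange triangle was at (6.9, 9.6) in frame 1 and (8.4, 7.4) in frame 2.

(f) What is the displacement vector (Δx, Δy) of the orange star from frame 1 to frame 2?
(0.6, 0.3)

The orange star was at (9.7, 2.0) in frame 1 and (10.3, 2.3) in frame 2.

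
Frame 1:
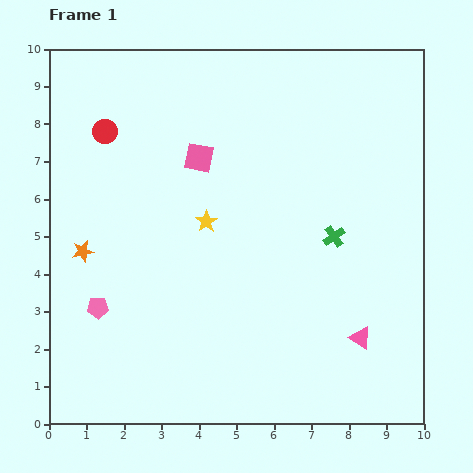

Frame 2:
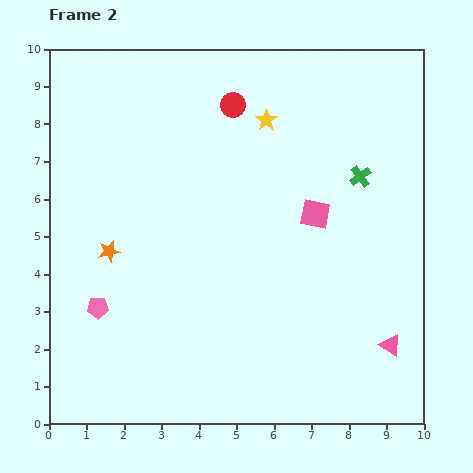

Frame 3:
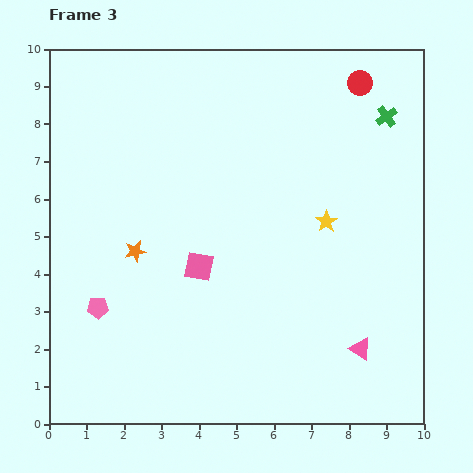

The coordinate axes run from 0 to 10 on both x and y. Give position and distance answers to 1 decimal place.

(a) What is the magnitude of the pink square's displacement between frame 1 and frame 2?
3.4

The pink square moved from (4.0, 7.1) to (7.1, 5.6), a distance of √(3.1² + 1.5²) ≈ 3.4.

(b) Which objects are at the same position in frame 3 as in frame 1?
the pink pentagon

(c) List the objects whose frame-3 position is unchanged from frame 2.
the pink pentagon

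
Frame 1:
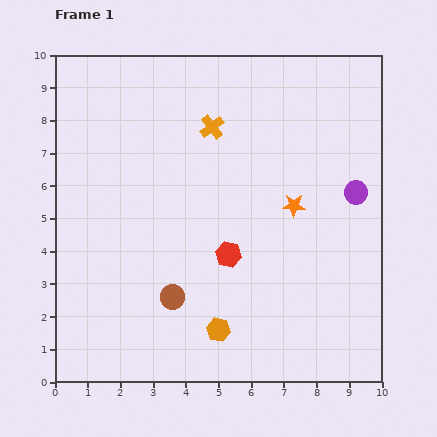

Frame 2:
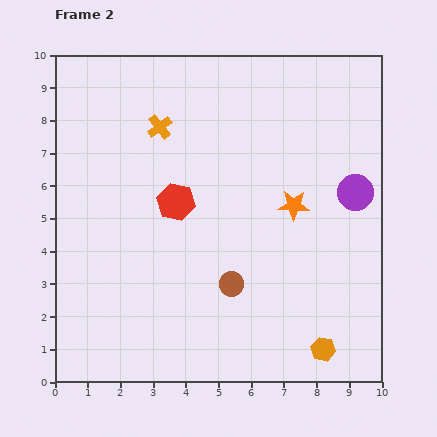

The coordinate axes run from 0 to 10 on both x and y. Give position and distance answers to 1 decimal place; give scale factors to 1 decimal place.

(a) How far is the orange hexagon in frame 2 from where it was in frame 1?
3.3

The orange hexagon moved from (5.0, 1.6) to (8.2, 1.0), a distance of √(3.2² + 0.6²) ≈ 3.3.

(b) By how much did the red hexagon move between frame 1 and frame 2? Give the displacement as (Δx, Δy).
(-1.6, 1.6)

The red hexagon was at (5.3, 3.9) in frame 1 and (3.7, 5.5) in frame 2.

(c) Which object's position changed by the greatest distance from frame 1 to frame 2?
the orange hexagon

(moved 3.3; next 2.3)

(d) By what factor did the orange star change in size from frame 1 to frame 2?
1.3×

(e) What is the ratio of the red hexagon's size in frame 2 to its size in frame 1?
1.5×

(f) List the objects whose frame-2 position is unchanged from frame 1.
the purple circle, the orange star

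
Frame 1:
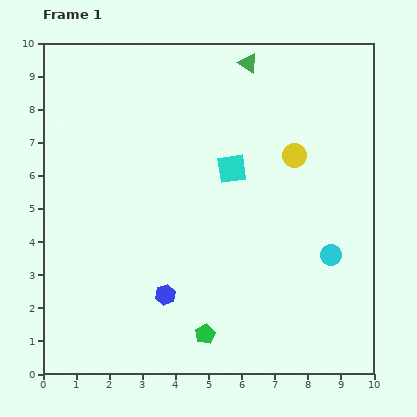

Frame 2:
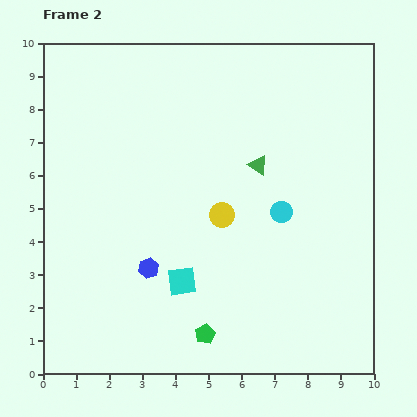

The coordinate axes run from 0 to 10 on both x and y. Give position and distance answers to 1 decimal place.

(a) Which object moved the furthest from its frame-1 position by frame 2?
the cyan square

(moved 3.7; next 3.1)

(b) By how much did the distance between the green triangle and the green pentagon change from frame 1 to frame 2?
-3.0

Distance in frame 1: 8.3. Distance in frame 2: 5.3.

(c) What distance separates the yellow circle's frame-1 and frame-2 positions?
2.8

The yellow circle moved from (7.6, 6.6) to (5.4, 4.8), a distance of √(2.2² + 1.8²) ≈ 2.8.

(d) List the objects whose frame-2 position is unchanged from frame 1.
the green pentagon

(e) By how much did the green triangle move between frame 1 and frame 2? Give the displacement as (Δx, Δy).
(0.3, -3.1)

The green triangle was at (6.2, 9.4) in frame 1 and (6.5, 6.3) in frame 2.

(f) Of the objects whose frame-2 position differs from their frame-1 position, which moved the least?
the blue hexagon

(moved 0.9)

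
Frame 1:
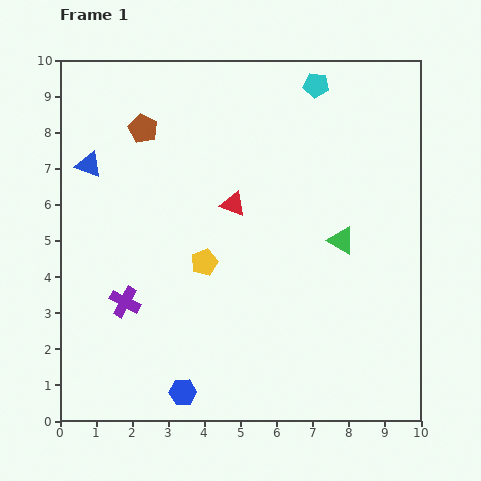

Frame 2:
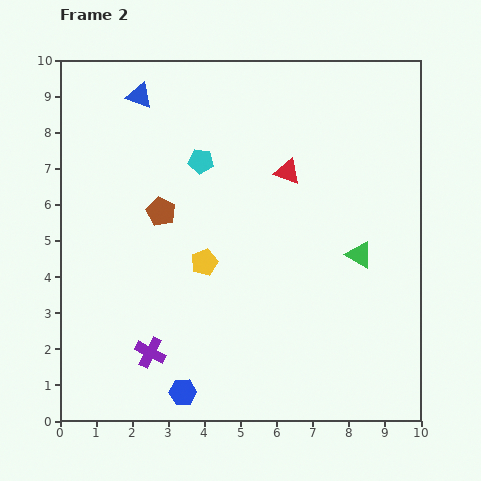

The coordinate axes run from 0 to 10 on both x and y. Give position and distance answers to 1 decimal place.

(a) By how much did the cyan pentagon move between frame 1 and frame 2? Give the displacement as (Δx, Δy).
(-3.2, -2.1)

The cyan pentagon was at (7.1, 9.3) in frame 1 and (3.9, 7.2) in frame 2.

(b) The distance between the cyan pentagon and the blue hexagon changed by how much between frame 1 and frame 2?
-2.9

Distance in frame 1: 9.3. Distance in frame 2: 6.4.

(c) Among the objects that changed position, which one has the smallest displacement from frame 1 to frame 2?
the green triangle

(moved 0.6)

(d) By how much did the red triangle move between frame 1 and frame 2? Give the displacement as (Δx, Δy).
(1.5, 0.9)

The red triangle was at (4.8, 6.0) in frame 1 and (6.3, 6.9) in frame 2.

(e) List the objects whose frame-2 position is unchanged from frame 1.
the yellow pentagon, the blue hexagon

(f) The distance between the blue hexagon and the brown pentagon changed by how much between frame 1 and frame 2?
-2.4

Distance in frame 1: 7.4. Distance in frame 2: 5.0.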